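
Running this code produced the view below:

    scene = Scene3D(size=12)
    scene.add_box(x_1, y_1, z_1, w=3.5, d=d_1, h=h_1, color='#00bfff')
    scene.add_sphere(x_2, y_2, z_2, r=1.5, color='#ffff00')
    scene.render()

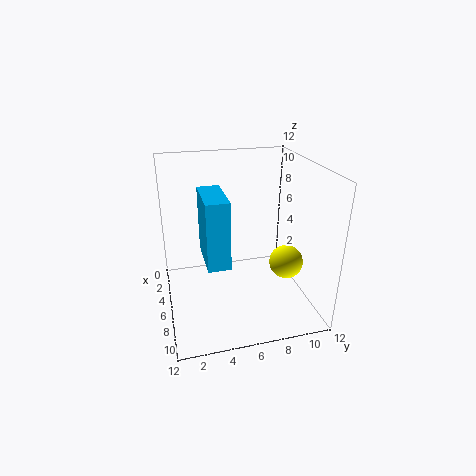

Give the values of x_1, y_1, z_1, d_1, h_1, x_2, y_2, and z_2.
x_1 = 8.5, y_1 = 2.5, z_1 = 7, d_1 = 1.5, h_1 = 4.5, x_2 = 6, y_2 = 10.5, z_2 = 3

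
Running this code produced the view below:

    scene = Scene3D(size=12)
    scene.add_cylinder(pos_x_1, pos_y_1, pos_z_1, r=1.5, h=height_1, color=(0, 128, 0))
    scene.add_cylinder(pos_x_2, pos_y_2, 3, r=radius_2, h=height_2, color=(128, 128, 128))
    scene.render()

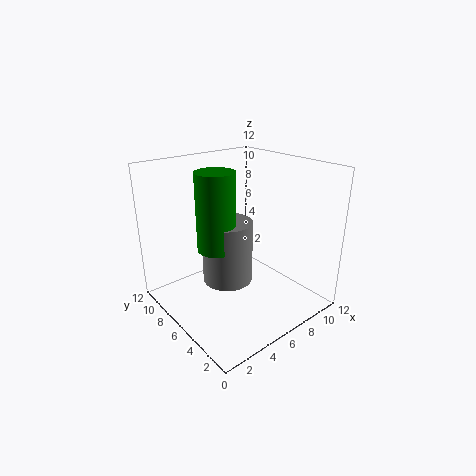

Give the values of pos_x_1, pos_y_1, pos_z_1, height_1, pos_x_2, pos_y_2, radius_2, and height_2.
pos_x_1 = 3.5, pos_y_1 = 5.5, pos_z_1 = 6, height_1 = 6, pos_x_2 = 4.5, pos_y_2 = 5.5, radius_2 = 2, height_2 = 5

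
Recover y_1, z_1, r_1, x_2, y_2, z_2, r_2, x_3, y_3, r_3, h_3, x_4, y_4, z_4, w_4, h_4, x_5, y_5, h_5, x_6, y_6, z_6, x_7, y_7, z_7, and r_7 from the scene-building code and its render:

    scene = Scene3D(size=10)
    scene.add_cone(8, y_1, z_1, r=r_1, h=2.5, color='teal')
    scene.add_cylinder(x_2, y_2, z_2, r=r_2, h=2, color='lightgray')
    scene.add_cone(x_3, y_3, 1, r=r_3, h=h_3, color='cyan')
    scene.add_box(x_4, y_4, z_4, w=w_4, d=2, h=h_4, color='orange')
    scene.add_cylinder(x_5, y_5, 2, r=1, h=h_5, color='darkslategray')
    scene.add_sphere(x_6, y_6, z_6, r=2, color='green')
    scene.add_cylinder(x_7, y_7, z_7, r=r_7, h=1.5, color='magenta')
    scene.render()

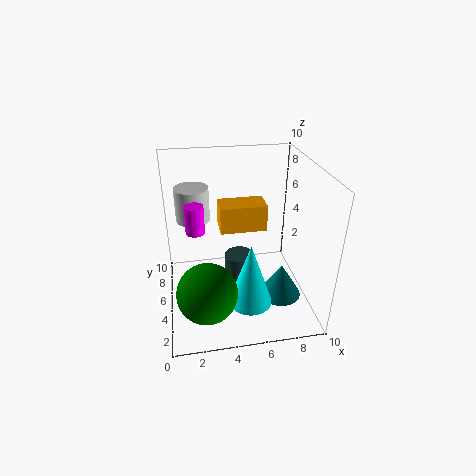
y_1 = 4
z_1 = 0.5
r_1 = 1.5
x_2 = 2
y_2 = 3.5
z_2 = 7.5
r_2 = 1
x_3 = 5.5
y_3 = 3
r_3 = 1.5
h_3 = 4.5
x_4 = 4
y_4 = 6.5
z_4 = 4.5
w_4 = 3.5
h_4 = 2
x_5 = 5
y_5 = 4.5
h_5 = 2
x_6 = 2.5
y_6 = 2.5
z_6 = 2.5
x_7 = 2
y_7 = 1
z_7 = 8
r_7 = 0.5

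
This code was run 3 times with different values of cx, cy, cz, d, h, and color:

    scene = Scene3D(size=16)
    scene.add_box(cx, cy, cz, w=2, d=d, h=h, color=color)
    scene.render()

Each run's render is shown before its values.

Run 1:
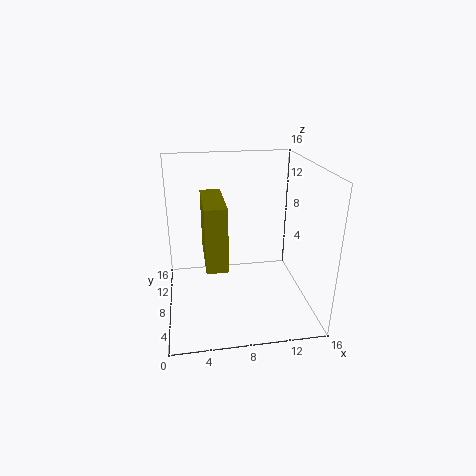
cx = 4, cy = 1, cz = 8, d = 6, h = 6, color = 'olive'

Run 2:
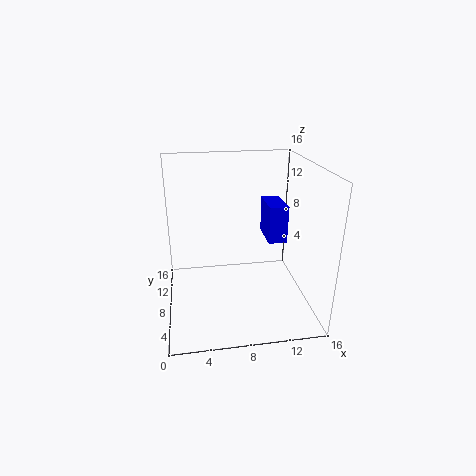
cx = 11, cy = 6, cz = 8, d = 4, h = 4, color = 'blue'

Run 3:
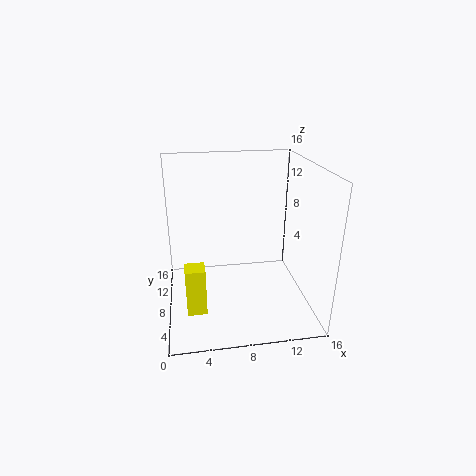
cx = 2, cy = 3, cz = 2, d = 2, h = 5, color = 'yellow'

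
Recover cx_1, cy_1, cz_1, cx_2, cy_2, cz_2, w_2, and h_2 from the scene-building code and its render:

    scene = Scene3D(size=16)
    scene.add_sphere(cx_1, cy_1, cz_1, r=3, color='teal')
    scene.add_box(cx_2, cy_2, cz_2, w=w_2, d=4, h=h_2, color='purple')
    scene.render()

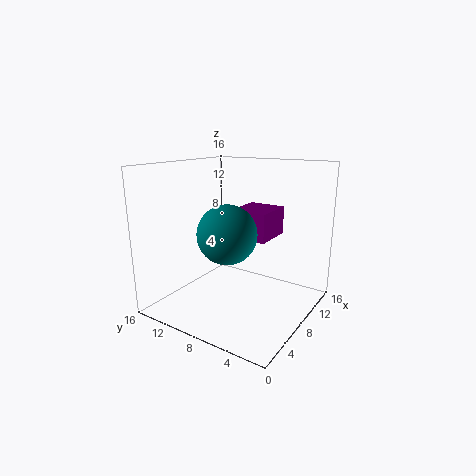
cx_1 = 4.5, cy_1 = 7, cz_1 = 9.5, cx_2 = 6.5, cy_2 = 4, cz_2 = 8.5, w_2 = 4.5, h_2 = 3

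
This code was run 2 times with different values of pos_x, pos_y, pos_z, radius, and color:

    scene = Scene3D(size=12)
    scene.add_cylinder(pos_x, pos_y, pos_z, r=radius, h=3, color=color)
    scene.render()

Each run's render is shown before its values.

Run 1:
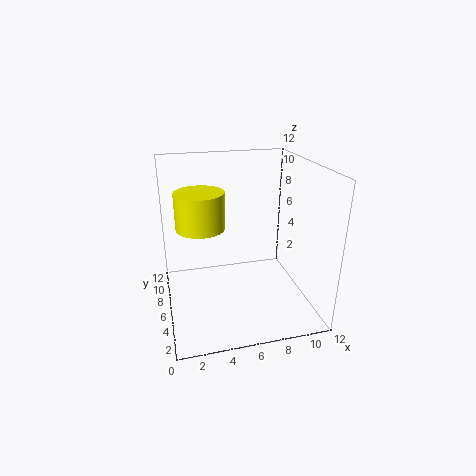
pos_x = 3; pos_y = 6.5; pos_z = 7; radius = 2; color = 'yellow'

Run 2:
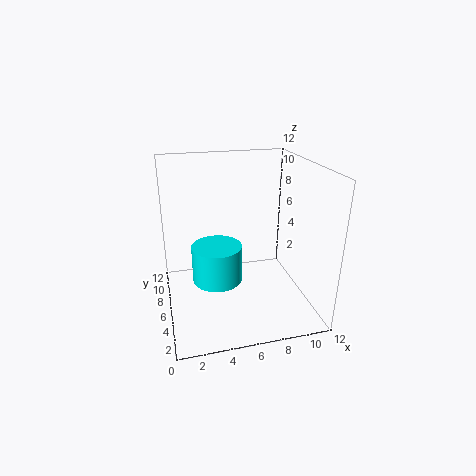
pos_x = 4; pos_y = 5; pos_z = 3; radius = 2; color = 'cyan'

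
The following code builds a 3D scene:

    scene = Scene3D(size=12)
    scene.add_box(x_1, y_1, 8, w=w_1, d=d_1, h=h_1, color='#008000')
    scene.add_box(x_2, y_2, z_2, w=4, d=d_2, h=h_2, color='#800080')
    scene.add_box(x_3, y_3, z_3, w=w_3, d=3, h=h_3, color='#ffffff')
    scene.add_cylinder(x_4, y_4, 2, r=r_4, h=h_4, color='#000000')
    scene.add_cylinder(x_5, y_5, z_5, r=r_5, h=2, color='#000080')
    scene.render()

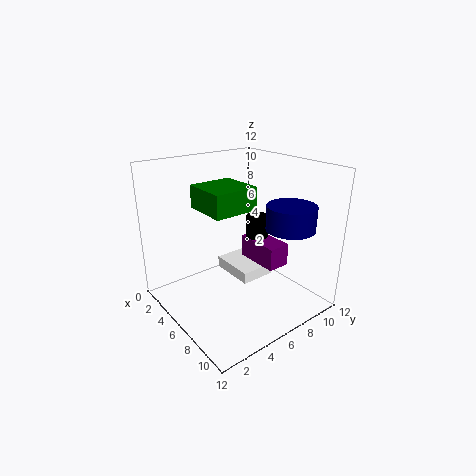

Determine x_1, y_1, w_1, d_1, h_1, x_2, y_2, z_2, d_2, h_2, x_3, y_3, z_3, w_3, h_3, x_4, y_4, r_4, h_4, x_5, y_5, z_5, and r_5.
x_1 = 2, y_1 = 4, w_1 = 4, d_1 = 4, h_1 = 2, x_2 = 4, y_2 = 8, z_2 = 3, d_2 = 2, h_2 = 2, x_3 = 3, y_3 = 6, z_3 = 2, w_3 = 4, h_3 = 1, x_4 = 5, y_4 = 9, r_4 = 1, h_4 = 5, x_5 = 9, y_5 = 9, z_5 = 7, r_5 = 2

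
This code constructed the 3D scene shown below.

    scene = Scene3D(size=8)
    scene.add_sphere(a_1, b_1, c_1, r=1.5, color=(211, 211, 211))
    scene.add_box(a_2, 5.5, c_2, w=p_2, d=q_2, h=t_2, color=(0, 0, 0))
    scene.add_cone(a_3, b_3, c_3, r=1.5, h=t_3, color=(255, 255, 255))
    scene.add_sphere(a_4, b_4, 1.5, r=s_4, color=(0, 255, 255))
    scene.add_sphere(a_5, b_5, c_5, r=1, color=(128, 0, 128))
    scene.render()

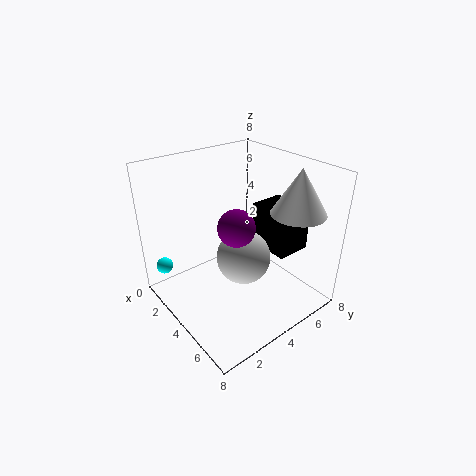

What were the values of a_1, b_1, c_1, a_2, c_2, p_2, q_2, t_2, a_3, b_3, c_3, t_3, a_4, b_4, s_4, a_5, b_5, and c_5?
a_1 = 4.5
b_1 = 4
c_1 = 3
a_2 = 3.5
c_2 = 3
p_2 = 2.5
q_2 = 2
t_2 = 2.5
a_3 = 6
b_3 = 6.5
c_3 = 5.5
t_3 = 2.5
a_4 = 0.5
b_4 = 1
s_4 = 0.5
a_5 = 4.5
b_5 = 3.5
c_5 = 5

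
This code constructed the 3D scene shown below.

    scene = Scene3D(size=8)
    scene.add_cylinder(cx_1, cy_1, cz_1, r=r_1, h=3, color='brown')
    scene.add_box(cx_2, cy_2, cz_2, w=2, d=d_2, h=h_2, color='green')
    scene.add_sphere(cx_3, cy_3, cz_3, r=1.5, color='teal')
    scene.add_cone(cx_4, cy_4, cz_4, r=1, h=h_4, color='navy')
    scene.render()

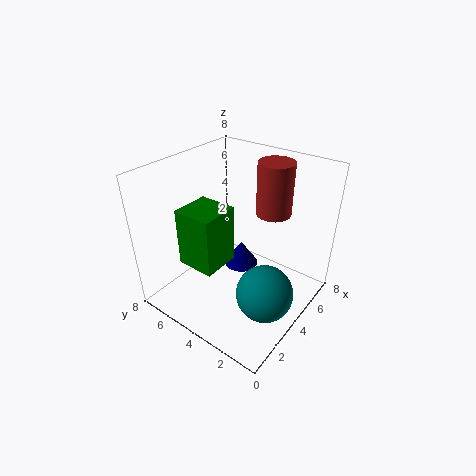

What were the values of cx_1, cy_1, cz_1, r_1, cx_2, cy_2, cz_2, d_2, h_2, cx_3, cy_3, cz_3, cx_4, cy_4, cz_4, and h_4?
cx_1 = 6, cy_1 = 3, cz_1 = 5, r_1 = 1, cx_2 = 1, cy_2 = 3.5, cz_2 = 3.5, d_2 = 2, h_2 = 3, cx_3 = 3, cy_3 = 1.5, cz_3 = 2, cx_4 = 5, cy_4 = 4.5, cz_4 = 1.5, h_4 = 1.5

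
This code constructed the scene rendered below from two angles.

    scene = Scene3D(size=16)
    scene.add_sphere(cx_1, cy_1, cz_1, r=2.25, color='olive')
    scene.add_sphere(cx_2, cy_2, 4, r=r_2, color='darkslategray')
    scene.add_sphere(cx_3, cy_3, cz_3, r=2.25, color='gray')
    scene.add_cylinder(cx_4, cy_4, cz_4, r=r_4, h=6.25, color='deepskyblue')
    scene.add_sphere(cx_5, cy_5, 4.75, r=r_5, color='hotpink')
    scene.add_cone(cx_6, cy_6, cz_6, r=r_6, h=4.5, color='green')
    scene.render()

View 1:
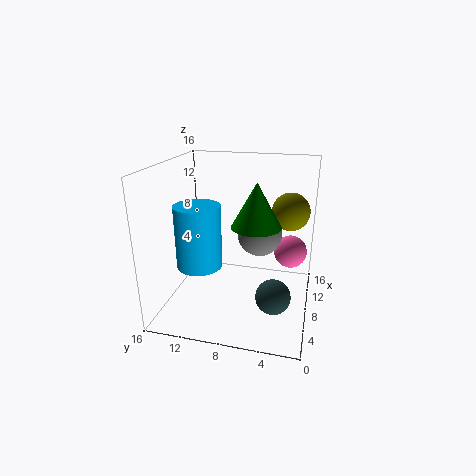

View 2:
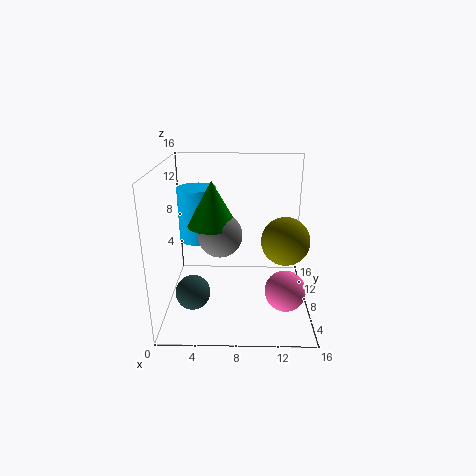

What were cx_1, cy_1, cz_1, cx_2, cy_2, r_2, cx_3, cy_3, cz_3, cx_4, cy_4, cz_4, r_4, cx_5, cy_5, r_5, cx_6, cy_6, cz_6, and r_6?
cx_1 = 12.5, cy_1 = 2.75, cz_1 = 10, cx_2 = 3.5, cy_2 = 3.25, r_2 = 1.75, cx_3 = 6.25, cy_3 = 5.25, cz_3 = 9.5, cx_4 = 3.25, cy_4 = 10.75, cz_4 = 6.75, r_4 = 2.25, cx_5 = 12.75, cy_5 = 2.5, r_5 = 2, cx_6 = 5.5, cy_6 = 5.5, cz_6 = 10.5, r_6 = 2.5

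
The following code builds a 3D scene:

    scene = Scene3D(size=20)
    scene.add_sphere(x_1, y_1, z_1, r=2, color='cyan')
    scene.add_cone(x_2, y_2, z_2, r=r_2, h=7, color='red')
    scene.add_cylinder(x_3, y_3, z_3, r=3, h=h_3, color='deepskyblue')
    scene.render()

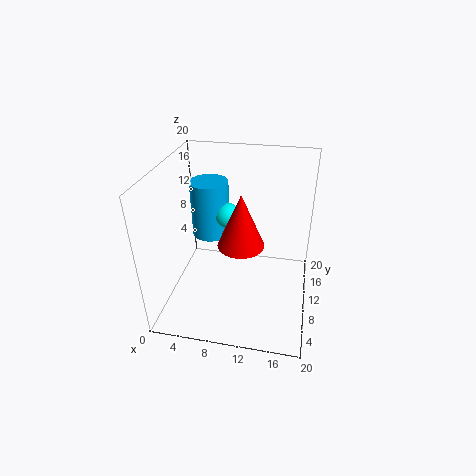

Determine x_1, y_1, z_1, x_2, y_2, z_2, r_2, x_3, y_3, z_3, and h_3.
x_1 = 7
y_1 = 16
z_1 = 10
x_2 = 11
y_2 = 7
z_2 = 11
r_2 = 3
x_3 = 4
y_3 = 17
z_3 = 6
h_3 = 9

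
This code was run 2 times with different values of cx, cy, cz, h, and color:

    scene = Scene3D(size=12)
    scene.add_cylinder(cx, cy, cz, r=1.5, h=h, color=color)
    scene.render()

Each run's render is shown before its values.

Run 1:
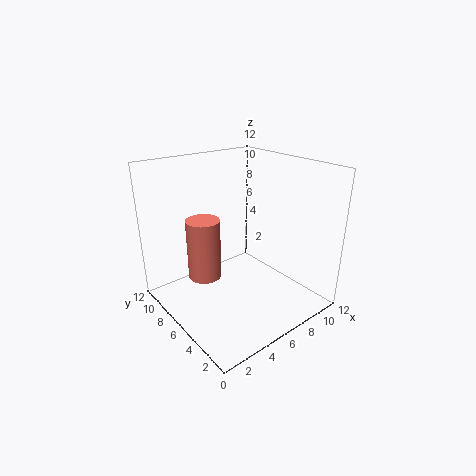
cx = 4.5
cy = 9
cz = 1.5
h = 5.5
color = 'salmon'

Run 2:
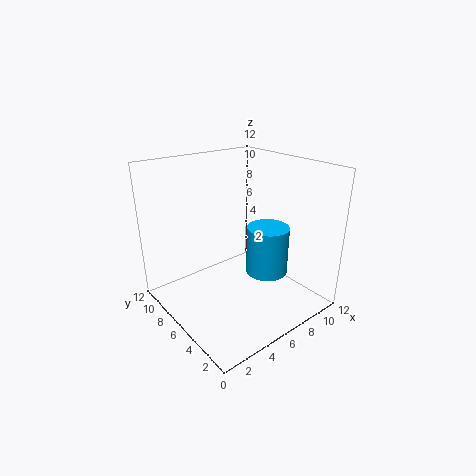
cx = 5.5
cy = 2
cz = 5
h = 3.5
color = 'deepskyblue'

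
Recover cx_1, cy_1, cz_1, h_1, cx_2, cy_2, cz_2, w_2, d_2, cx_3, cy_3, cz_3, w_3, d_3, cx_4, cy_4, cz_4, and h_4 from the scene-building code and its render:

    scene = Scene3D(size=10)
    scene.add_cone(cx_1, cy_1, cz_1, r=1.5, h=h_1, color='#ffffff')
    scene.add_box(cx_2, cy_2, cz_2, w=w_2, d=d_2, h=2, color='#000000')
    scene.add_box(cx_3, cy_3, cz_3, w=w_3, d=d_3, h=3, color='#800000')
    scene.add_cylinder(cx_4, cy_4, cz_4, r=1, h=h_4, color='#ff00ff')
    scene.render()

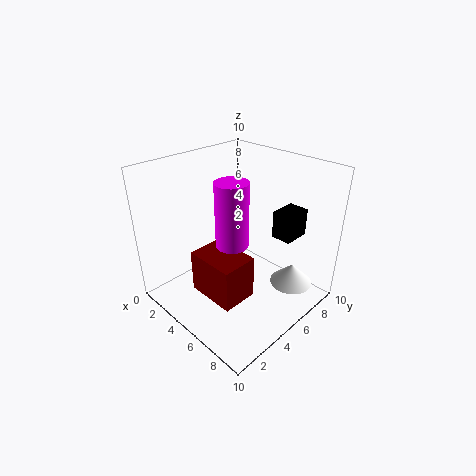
cx_1 = 8, cy_1 = 7.5, cz_1 = 1.5, h_1 = 1.5, cx_2 = 6, cy_2 = 7.5, cz_2 = 4.5, w_2 = 1.5, d_2 = 2, cx_3 = 3.5, cy_3 = 2, cz_3 = 1.5, w_3 = 3.5, d_3 = 2.5, cx_4 = 6.5, cy_4 = 3, cz_4 = 6, h_4 = 4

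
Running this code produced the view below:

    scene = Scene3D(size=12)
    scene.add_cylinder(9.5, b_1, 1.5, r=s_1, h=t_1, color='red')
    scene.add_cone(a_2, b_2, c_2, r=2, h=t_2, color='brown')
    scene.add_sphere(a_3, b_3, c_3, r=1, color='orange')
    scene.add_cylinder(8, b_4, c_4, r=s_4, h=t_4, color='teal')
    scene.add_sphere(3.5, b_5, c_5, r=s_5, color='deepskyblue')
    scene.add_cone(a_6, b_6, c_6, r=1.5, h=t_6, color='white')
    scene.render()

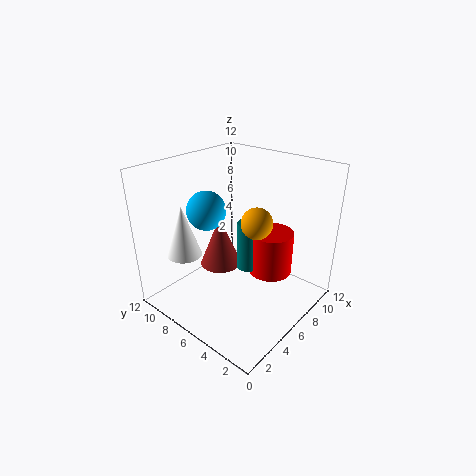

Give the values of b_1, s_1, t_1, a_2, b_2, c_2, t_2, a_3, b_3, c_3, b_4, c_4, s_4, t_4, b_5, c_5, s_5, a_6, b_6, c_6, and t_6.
b_1 = 5, s_1 = 2, t_1 = 4, a_2 = 8, b_2 = 10, c_2 = 1, t_2 = 5, a_3 = 2.5, b_3 = 1.5, c_3 = 10, b_4 = 6.5, c_4 = 2, s_4 = 1, t_4 = 4.5, b_5 = 7, c_5 = 9, s_5 = 1.5, a_6 = 3.5, b_6 = 10, c_6 = 4, t_6 = 4.5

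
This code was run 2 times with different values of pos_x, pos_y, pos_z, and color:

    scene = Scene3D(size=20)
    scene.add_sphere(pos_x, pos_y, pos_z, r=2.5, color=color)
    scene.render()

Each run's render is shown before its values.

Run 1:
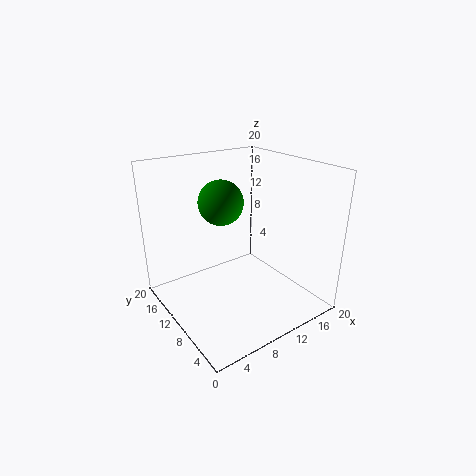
pos_x = 4.5; pos_y = 5.5; pos_z = 17.5; color = 'green'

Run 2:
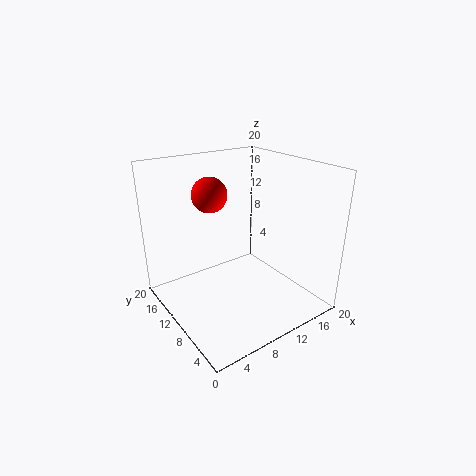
pos_x = 8; pos_y = 14; pos_z = 15.5; color = 'red'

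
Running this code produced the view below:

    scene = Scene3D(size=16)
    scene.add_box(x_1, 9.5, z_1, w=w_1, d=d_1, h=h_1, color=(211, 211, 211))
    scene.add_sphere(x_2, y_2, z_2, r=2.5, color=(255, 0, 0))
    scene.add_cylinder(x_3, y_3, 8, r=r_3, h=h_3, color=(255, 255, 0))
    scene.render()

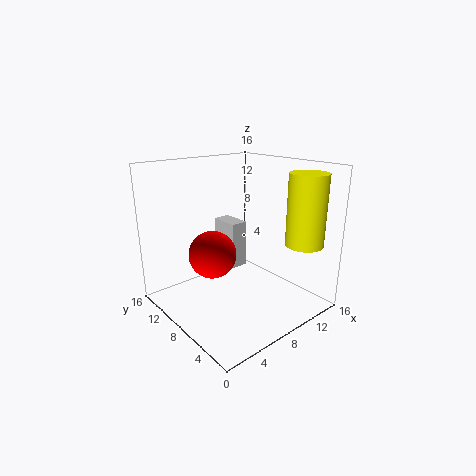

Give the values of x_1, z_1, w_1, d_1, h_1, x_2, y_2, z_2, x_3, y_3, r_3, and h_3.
x_1 = 8.5; z_1 = 3.5; w_1 = 2; d_1 = 3.5; h_1 = 5.5; x_2 = 4.5; y_2 = 8; z_2 = 7; x_3 = 12; y_3 = 2; r_3 = 2; h_3 = 7.5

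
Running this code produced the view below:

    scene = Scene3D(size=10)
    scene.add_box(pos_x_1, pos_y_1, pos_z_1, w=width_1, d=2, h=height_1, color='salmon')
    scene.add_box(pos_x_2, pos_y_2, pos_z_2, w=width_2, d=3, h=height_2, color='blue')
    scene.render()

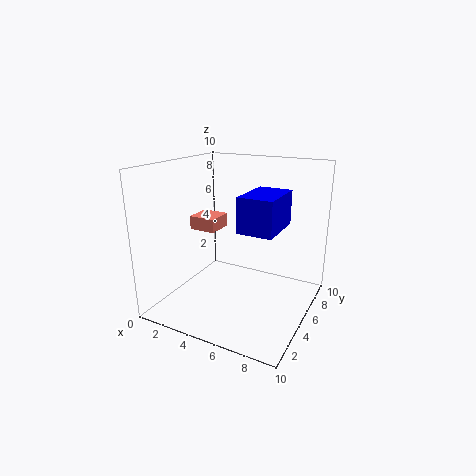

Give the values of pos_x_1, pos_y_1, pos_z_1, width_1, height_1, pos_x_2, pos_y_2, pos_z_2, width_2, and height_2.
pos_x_1 = 1, pos_y_1 = 5, pos_z_1 = 5, width_1 = 2, height_1 = 1, pos_x_2 = 7, pos_y_2 = 1, pos_z_2 = 7, width_2 = 2, height_2 = 2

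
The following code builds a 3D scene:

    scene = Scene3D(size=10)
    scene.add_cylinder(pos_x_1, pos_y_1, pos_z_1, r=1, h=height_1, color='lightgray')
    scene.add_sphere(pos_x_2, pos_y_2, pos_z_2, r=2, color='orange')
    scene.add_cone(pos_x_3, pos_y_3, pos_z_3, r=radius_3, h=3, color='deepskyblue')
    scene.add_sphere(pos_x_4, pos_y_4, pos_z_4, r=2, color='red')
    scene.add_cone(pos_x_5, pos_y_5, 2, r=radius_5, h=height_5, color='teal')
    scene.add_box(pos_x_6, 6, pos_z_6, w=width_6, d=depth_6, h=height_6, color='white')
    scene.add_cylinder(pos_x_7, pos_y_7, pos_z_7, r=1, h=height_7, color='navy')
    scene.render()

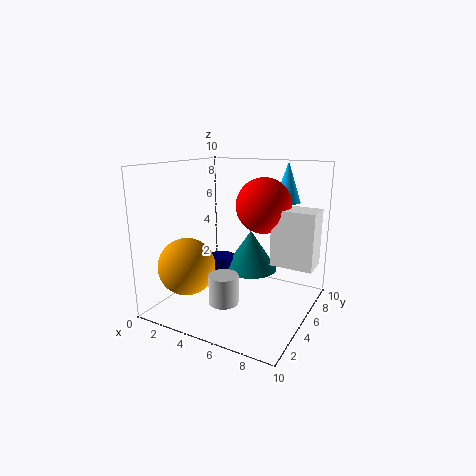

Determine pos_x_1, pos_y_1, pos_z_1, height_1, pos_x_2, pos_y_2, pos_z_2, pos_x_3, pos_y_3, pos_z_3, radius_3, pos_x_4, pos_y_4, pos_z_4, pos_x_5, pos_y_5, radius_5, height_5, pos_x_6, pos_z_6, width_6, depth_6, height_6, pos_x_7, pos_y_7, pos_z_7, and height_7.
pos_x_1 = 5; pos_y_1 = 3; pos_z_1 = 1; height_1 = 2; pos_x_2 = 2; pos_y_2 = 3; pos_z_2 = 3; pos_x_3 = 7; pos_y_3 = 9; pos_z_3 = 7; radius_3 = 1; pos_x_4 = 6; pos_y_4 = 7; pos_z_4 = 7; pos_x_5 = 5; pos_y_5 = 7; radius_5 = 2; height_5 = 3; pos_x_6 = 7; pos_z_6 = 3; width_6 = 3; depth_6 = 2; height_6 = 4; pos_x_7 = 3; pos_y_7 = 6; pos_z_7 = 1; height_7 = 2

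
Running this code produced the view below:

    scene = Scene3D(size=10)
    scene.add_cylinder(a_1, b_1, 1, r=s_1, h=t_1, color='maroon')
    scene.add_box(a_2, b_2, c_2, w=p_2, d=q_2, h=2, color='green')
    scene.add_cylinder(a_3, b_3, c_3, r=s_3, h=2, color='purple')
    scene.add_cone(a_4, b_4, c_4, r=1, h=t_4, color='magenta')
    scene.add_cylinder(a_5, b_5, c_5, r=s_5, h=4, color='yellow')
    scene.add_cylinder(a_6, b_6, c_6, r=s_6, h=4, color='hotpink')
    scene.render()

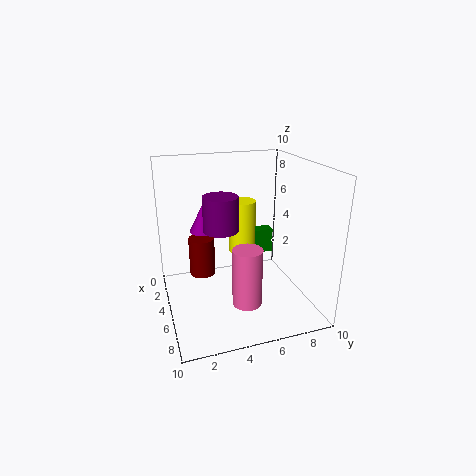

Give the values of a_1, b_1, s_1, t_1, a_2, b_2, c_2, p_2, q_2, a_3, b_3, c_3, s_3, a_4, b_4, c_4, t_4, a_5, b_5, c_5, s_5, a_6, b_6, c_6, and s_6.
a_1 = 2, b_1 = 3, s_1 = 1, t_1 = 3, a_2 = 1, b_2 = 7, c_2 = 2, p_2 = 1, q_2 = 2, a_3 = 8, b_3 = 3, c_3 = 7, s_3 = 1, a_4 = 3, b_4 = 3, c_4 = 5, t_4 = 2, a_5 = 3, b_5 = 6, c_5 = 3, s_5 = 1, a_6 = 7, b_6 = 5, c_6 = 1, s_6 = 1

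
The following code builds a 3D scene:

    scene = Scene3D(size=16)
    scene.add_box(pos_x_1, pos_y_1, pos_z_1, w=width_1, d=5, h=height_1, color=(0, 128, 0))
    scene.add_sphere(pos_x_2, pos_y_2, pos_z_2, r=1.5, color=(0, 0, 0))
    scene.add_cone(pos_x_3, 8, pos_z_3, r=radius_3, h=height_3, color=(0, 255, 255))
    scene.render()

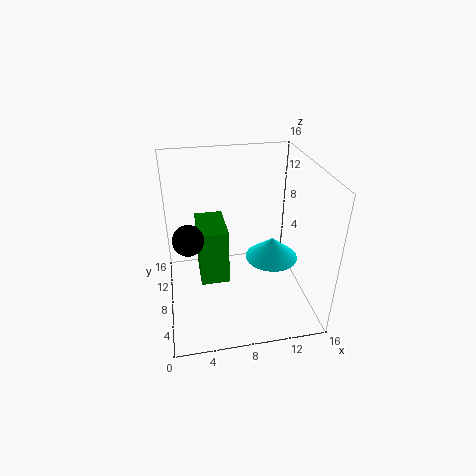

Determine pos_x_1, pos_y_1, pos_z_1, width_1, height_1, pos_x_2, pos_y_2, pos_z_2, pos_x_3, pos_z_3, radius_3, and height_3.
pos_x_1 = 3.5
pos_y_1 = 5
pos_z_1 = 4.5
width_1 = 3
height_1 = 6
pos_x_2 = 2.5
pos_y_2 = 4.5
pos_z_2 = 10.5
pos_x_3 = 12
pos_z_3 = 5
radius_3 = 3
height_3 = 2.5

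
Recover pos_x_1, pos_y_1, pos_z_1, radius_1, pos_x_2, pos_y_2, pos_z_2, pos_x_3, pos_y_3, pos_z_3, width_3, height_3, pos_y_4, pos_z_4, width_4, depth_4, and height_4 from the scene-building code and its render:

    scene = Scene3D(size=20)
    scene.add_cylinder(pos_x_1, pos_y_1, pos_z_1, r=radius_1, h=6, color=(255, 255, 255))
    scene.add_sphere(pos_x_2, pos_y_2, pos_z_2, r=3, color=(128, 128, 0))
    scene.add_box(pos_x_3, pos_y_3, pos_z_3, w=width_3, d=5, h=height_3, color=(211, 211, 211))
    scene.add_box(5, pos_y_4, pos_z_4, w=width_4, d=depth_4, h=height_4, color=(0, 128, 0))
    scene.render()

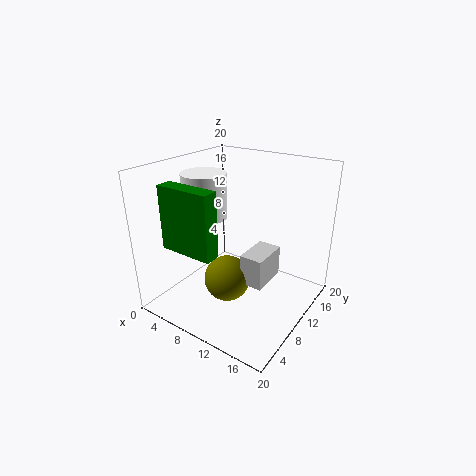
pos_x_1 = 6; pos_y_1 = 8; pos_z_1 = 13; radius_1 = 3; pos_x_2 = 11; pos_y_2 = 6; pos_z_2 = 6; pos_x_3 = 13; pos_y_3 = 6; pos_z_3 = 6; width_3 = 3; height_3 = 4; pos_y_4 = 1; pos_z_4 = 11; width_4 = 7; depth_4 = 2; height_4 = 8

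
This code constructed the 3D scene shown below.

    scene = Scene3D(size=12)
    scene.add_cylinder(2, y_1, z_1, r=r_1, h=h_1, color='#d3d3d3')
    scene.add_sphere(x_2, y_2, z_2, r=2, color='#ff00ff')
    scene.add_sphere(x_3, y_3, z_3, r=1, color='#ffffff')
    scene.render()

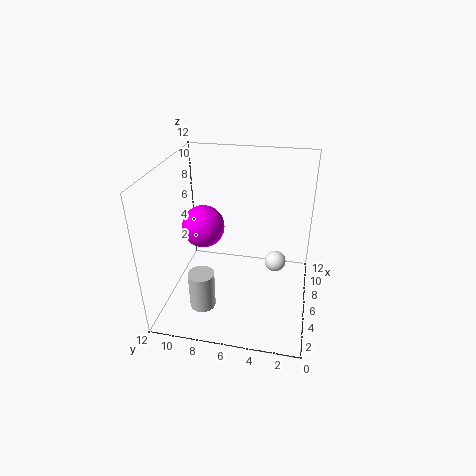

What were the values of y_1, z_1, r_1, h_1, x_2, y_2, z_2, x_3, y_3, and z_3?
y_1 = 8; z_1 = 2; r_1 = 1; h_1 = 3; x_2 = 9; y_2 = 10; z_2 = 5; x_3 = 9; y_3 = 3; z_3 = 2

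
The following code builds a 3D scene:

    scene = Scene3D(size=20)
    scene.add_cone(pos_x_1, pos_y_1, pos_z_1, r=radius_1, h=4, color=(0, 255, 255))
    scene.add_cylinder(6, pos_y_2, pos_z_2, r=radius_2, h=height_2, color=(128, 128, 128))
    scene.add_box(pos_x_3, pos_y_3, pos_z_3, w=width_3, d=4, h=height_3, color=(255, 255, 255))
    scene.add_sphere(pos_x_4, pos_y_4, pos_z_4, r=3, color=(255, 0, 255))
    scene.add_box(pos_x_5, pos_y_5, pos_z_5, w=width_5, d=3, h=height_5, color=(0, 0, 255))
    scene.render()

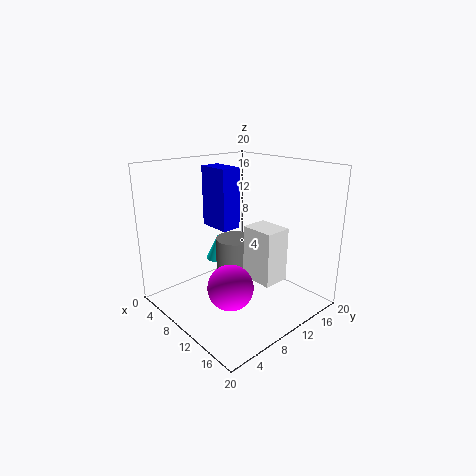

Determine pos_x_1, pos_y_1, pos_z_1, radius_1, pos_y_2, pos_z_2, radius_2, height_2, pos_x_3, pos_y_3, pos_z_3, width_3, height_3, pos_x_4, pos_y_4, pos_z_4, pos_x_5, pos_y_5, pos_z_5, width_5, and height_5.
pos_x_1 = 3, pos_y_1 = 12, pos_z_1 = 4, radius_1 = 2, pos_y_2 = 13, pos_z_2 = 2, radius_2 = 3, height_2 = 6, pos_x_3 = 9, pos_y_3 = 12, pos_z_3 = 3, width_3 = 5, height_3 = 8, pos_x_4 = 13, pos_y_4 = 6, pos_z_4 = 5, pos_x_5 = 2, pos_y_5 = 10, pos_z_5 = 10, width_5 = 5, height_5 = 9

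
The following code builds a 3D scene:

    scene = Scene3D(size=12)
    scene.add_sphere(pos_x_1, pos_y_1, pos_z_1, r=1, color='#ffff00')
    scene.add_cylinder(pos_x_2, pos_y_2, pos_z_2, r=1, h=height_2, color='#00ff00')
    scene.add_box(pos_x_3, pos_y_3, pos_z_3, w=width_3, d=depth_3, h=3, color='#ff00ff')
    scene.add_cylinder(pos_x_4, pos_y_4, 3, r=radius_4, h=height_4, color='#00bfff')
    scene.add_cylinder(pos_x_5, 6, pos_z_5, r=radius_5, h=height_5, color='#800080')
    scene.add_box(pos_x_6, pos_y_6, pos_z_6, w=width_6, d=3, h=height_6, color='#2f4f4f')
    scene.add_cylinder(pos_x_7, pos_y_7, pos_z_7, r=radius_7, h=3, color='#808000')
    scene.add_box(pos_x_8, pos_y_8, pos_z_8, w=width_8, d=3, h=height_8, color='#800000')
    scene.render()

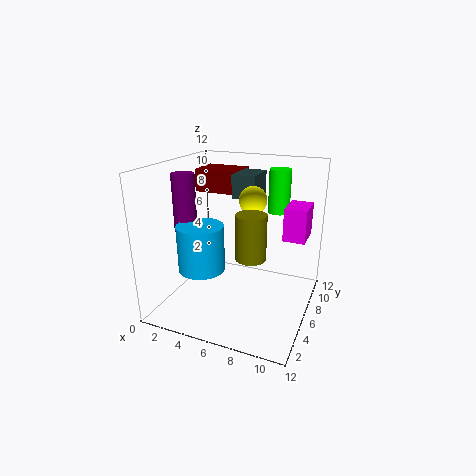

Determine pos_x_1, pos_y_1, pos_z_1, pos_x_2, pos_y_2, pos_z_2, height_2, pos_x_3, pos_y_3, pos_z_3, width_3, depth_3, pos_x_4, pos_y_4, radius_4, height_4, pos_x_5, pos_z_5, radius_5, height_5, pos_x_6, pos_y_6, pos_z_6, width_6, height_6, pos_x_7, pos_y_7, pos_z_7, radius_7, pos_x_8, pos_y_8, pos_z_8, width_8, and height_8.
pos_x_1 = 8
pos_y_1 = 4
pos_z_1 = 10
pos_x_2 = 8
pos_y_2 = 11
pos_z_2 = 7
height_2 = 4
pos_x_3 = 9
pos_y_3 = 9
pos_z_3 = 5
width_3 = 2
depth_3 = 3
pos_x_4 = 3
pos_y_4 = 5
radius_4 = 2
height_4 = 4
pos_x_5 = 1
pos_z_5 = 6
radius_5 = 1
height_5 = 5
pos_x_6 = 5
pos_y_6 = 7
pos_z_6 = 9
width_6 = 2
height_6 = 2
pos_x_7 = 9
pos_y_7 = 1
pos_z_7 = 7
radius_7 = 1
pos_x_8 = 1
pos_y_8 = 8
pos_z_8 = 9
width_8 = 4
height_8 = 2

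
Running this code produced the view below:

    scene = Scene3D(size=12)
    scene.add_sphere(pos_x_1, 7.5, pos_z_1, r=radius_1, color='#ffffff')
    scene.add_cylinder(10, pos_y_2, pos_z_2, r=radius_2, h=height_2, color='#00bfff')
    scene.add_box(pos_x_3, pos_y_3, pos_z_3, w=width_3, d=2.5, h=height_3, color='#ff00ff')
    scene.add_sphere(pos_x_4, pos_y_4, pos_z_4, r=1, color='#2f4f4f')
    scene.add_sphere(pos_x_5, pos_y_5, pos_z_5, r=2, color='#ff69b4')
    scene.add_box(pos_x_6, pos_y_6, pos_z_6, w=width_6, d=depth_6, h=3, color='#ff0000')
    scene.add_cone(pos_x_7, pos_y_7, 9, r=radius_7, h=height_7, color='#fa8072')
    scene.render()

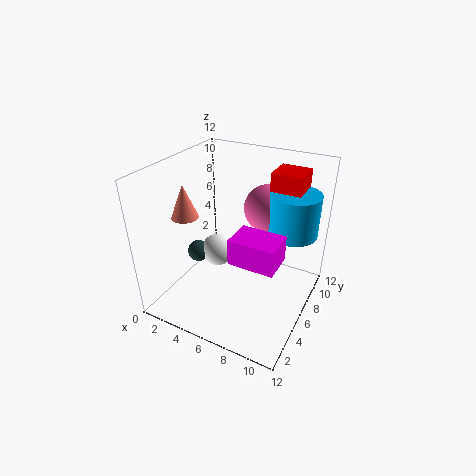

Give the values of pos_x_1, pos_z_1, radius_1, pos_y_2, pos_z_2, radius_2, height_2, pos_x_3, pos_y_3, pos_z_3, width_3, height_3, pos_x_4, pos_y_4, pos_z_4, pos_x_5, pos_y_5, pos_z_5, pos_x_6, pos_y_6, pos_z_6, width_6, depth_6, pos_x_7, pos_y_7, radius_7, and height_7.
pos_x_1 = 3
pos_z_1 = 3
radius_1 = 1.5
pos_y_2 = 8
pos_z_2 = 6.5
radius_2 = 2
height_2 = 3.5
pos_x_3 = 7
pos_y_3 = 2.5
pos_z_3 = 6
width_3 = 3.5
height_3 = 2
pos_x_4 = 1.5
pos_y_4 = 6.5
pos_z_4 = 3
pos_x_5 = 7.5
pos_y_5 = 8.5
pos_z_5 = 8
pos_x_6 = 8
pos_y_6 = 7.5
pos_z_6 = 8.5
width_6 = 2.5
depth_6 = 2.5
pos_x_7 = 3.5
pos_y_7 = 2.5
radius_7 = 1
height_7 = 2.5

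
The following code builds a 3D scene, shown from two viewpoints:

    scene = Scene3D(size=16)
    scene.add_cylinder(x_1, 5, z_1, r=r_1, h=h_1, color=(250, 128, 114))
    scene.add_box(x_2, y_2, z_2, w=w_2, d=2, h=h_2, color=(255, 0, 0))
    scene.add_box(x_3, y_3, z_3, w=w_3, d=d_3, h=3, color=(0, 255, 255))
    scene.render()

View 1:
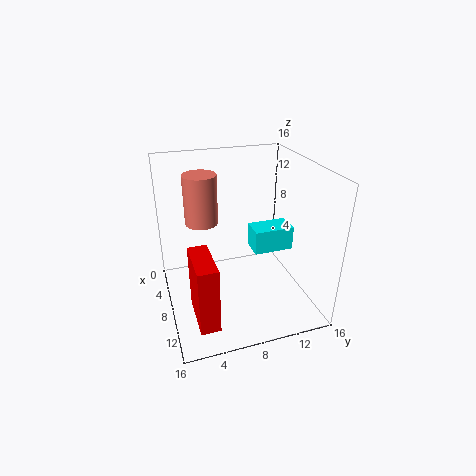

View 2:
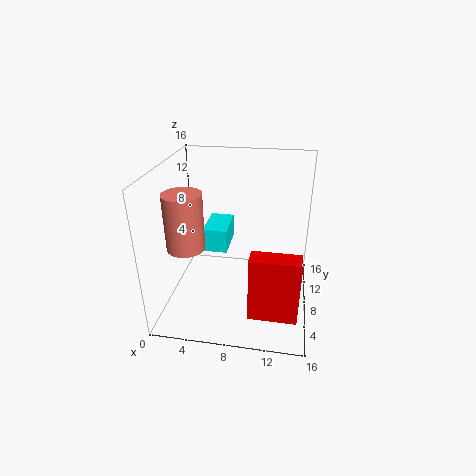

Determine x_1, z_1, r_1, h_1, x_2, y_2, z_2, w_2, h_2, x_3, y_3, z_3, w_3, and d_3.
x_1 = 3
z_1 = 8
r_1 = 2
h_1 = 6
x_2 = 10
y_2 = 2
z_2 = 2
w_2 = 5
h_2 = 7
x_3 = 3
y_3 = 11
z_3 = 4
w_3 = 3
d_3 = 5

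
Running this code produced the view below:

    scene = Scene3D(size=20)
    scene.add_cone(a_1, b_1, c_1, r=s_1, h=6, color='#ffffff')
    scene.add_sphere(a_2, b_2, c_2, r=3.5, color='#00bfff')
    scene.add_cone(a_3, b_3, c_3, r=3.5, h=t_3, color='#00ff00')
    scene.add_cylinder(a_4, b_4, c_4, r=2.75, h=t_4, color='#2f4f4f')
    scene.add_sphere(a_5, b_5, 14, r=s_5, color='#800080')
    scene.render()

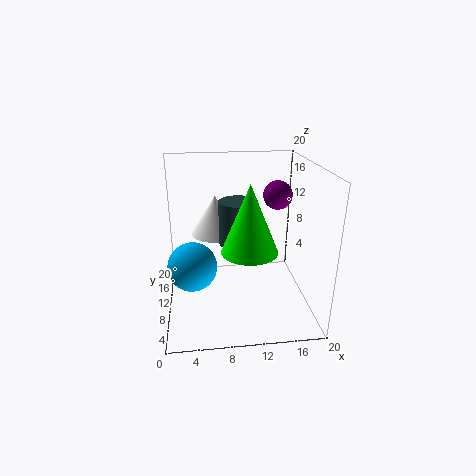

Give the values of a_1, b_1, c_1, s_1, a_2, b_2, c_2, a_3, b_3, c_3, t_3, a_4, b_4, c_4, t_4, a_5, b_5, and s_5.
a_1 = 7.25
b_1 = 16.25
c_1 = 8.25
s_1 = 3.75
a_2 = 3.5
b_2 = 10.25
c_2 = 5.75
a_3 = 10.75
b_3 = 4.75
c_3 = 10.5
t_3 = 8.5
a_4 = 10.25
b_4 = 11.75
c_4 = 8.5
t_4 = 6.25
a_5 = 17
b_5 = 16.25
s_5 = 2.25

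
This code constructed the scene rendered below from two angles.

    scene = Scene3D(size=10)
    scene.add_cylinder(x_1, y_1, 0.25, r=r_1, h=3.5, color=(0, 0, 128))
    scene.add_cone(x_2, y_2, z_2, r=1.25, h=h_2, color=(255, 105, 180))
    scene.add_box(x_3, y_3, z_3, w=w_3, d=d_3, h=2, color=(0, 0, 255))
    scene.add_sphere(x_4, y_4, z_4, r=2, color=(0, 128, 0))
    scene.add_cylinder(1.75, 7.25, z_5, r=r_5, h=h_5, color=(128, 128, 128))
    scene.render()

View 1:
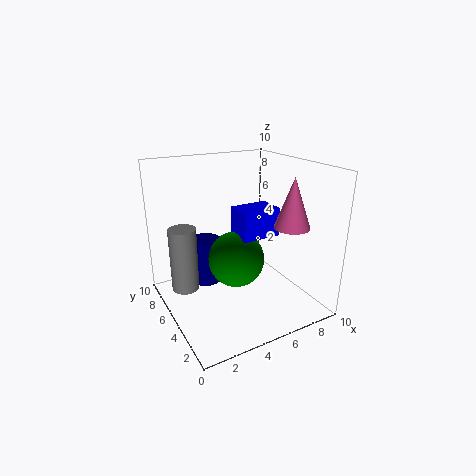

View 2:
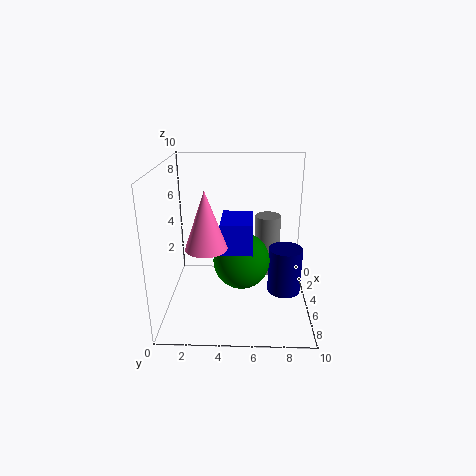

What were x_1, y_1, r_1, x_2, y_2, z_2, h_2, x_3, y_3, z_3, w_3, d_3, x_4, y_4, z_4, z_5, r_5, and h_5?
x_1 = 4
y_1 = 8.5
r_1 = 1.25
x_2 = 8.25
y_2 = 3.25
z_2 = 5.75
h_2 = 3.5
x_3 = 5
y_3 = 4
z_3 = 5
w_3 = 2.75
d_3 = 2
x_4 = 5
y_4 = 5.25
z_4 = 3.25
z_5 = 0.75
r_5 = 1
h_5 = 4.75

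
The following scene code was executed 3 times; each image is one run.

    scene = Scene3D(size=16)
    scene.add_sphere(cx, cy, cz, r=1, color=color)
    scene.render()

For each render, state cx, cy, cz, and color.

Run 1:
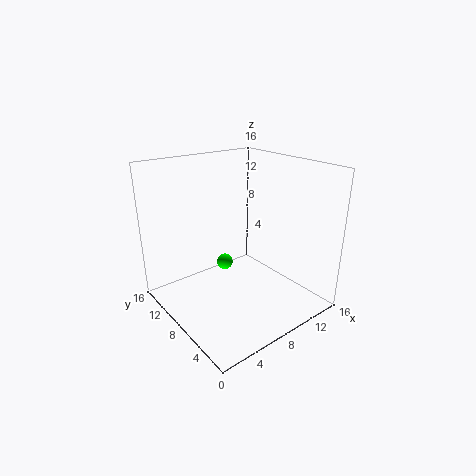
cx = 9, cy = 12, cz = 3, color = 'lime'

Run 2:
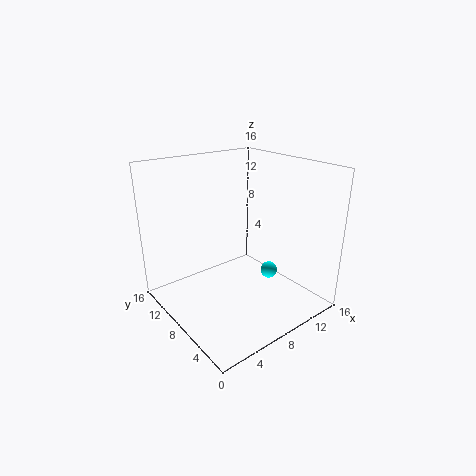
cx = 12, cy = 7, cz = 3, color = 'cyan'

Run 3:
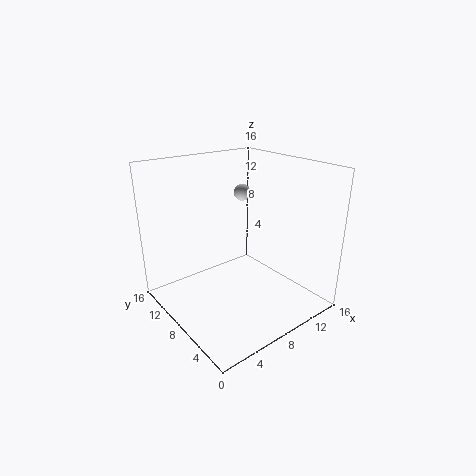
cx = 11, cy = 11, cz = 12, color = 'lightgray'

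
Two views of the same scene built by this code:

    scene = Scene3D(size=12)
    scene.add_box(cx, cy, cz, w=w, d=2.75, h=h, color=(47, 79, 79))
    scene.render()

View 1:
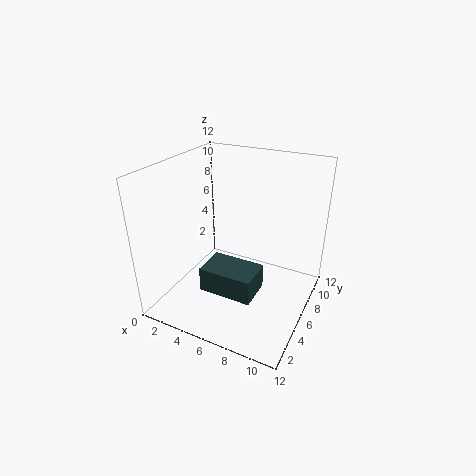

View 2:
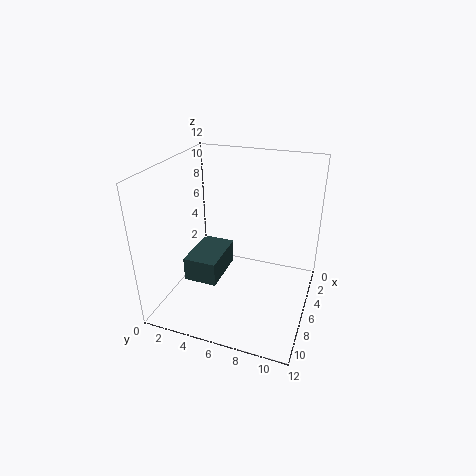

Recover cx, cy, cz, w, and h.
cx = 4.5
cy = 2.25
cz = 2.75
w = 4.25
h = 2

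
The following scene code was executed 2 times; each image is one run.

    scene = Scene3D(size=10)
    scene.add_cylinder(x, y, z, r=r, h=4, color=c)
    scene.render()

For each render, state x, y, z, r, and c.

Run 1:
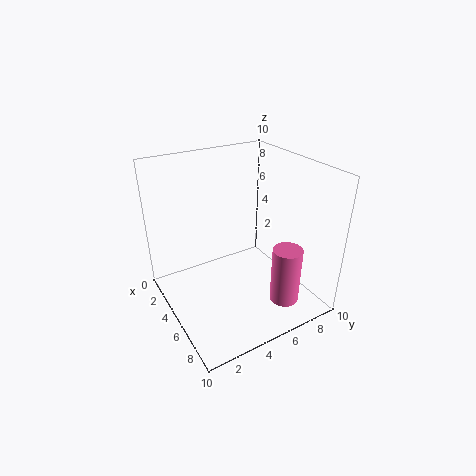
x = 8; y = 7; z = 1; r = 1; c = 'hotpink'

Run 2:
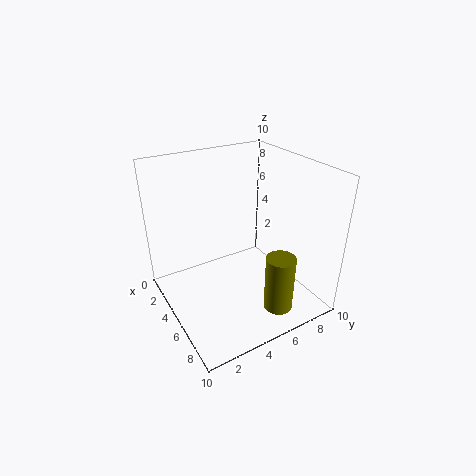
x = 8; y = 6.5; z = 0.5; r = 1; c = 'olive'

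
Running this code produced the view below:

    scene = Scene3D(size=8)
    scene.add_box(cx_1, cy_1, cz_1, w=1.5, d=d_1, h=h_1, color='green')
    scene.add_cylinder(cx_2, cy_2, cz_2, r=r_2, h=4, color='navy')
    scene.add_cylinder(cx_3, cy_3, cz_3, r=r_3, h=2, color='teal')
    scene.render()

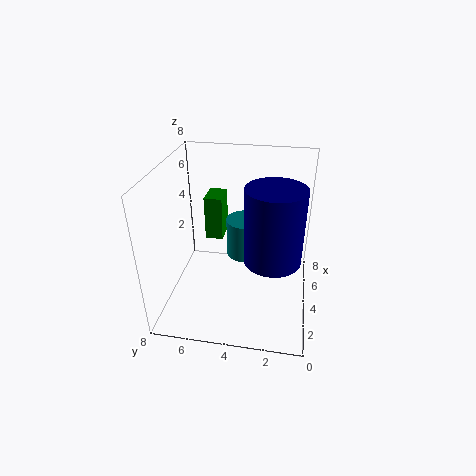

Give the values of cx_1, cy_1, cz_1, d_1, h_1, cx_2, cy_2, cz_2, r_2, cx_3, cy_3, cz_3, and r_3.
cx_1 = 4.5, cy_1 = 5, cz_1 = 3.5, d_1 = 1, h_1 = 2.5, cx_2 = 3, cy_2 = 2, cz_2 = 3.5, r_2 = 1.5, cx_3 = 3.5, cy_3 = 3.5, cz_3 = 3.5, r_3 = 1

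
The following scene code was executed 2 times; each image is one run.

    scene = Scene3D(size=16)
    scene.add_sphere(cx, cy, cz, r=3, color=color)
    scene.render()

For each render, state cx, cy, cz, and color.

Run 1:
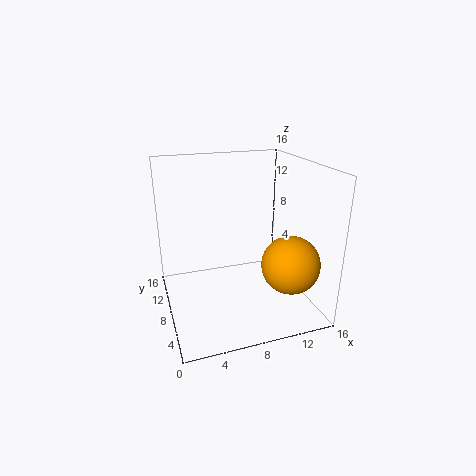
cx = 12; cy = 3; cz = 6.5; color = 'orange'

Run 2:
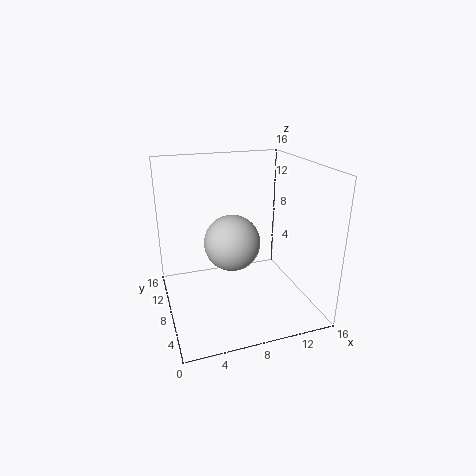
cx = 7; cy = 7; cz = 8; color = 'lightgray'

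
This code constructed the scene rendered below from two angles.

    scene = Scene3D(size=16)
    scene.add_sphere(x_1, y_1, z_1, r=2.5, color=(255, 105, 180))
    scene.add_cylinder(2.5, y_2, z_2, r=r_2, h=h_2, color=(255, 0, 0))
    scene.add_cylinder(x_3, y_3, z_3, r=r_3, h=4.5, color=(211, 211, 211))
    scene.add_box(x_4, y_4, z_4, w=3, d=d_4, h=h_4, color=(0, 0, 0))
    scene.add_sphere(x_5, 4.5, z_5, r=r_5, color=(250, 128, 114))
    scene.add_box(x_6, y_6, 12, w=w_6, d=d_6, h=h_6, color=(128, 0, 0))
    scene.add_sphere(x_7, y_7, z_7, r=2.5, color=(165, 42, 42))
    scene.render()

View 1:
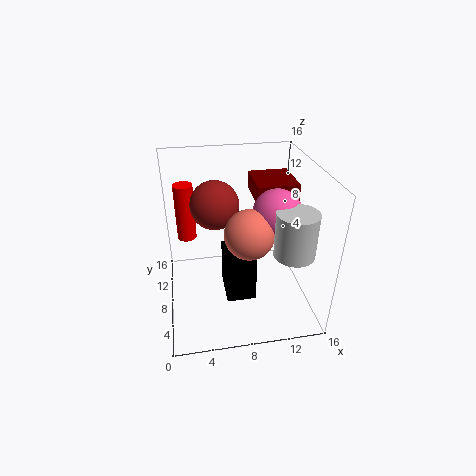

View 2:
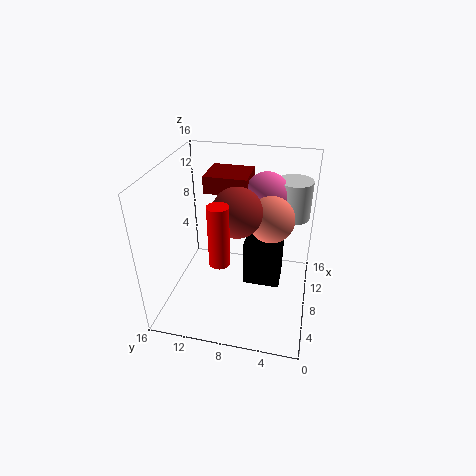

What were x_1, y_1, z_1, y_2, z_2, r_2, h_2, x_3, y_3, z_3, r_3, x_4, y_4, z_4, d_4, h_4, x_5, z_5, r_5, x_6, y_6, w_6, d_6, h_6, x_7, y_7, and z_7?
x_1 = 11.5; y_1 = 5.5; z_1 = 12; y_2 = 8.5; z_2 = 8.5; r_2 = 1; h_2 = 6; x_3 = 12.5; y_3 = 2.5; z_3 = 9; r_3 = 2; x_4 = 6; y_4 = 3; z_4 = 3.5; d_4 = 4; h_4 = 5; x_5 = 8.5; z_5 = 10.5; r_5 = 2.5; x_6 = 10; y_6 = 7.5; w_6 = 4.5; d_6 = 5; h_6 = 2; x_7 = 5.5; y_7 = 7.5; z_7 = 12.5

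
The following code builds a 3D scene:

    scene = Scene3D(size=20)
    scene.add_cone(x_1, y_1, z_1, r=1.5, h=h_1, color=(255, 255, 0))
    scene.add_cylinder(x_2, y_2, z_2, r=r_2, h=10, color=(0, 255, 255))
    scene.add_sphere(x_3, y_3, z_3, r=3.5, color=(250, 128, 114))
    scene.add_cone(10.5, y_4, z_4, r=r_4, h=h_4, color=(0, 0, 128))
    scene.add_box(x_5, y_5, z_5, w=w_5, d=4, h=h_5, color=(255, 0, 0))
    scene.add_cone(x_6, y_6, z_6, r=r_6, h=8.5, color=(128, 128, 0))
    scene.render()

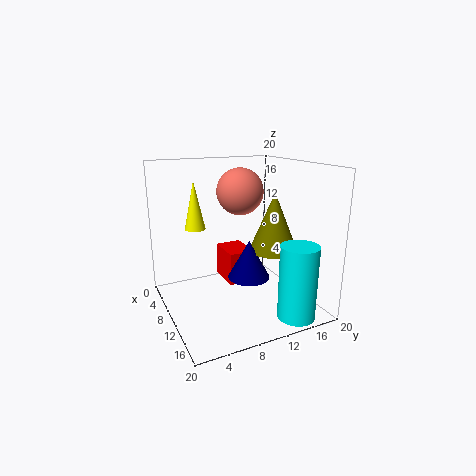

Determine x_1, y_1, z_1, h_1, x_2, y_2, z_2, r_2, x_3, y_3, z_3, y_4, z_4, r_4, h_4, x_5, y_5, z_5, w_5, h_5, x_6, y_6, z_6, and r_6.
x_1 = 5
y_1 = 5.5
z_1 = 10.5
h_1 = 7
x_2 = 17.5
y_2 = 15
z_2 = 0.5
r_2 = 2.5
x_3 = 5.5
y_3 = 12.5
z_3 = 15.5
y_4 = 11.5
z_4 = 4
r_4 = 3
h_4 = 5.5
x_5 = 2
y_5 = 10
z_5 = 1.5
w_5 = 5.5
h_5 = 5
x_6 = 10.5
y_6 = 15.5
z_6 = 7.5
r_6 = 3.5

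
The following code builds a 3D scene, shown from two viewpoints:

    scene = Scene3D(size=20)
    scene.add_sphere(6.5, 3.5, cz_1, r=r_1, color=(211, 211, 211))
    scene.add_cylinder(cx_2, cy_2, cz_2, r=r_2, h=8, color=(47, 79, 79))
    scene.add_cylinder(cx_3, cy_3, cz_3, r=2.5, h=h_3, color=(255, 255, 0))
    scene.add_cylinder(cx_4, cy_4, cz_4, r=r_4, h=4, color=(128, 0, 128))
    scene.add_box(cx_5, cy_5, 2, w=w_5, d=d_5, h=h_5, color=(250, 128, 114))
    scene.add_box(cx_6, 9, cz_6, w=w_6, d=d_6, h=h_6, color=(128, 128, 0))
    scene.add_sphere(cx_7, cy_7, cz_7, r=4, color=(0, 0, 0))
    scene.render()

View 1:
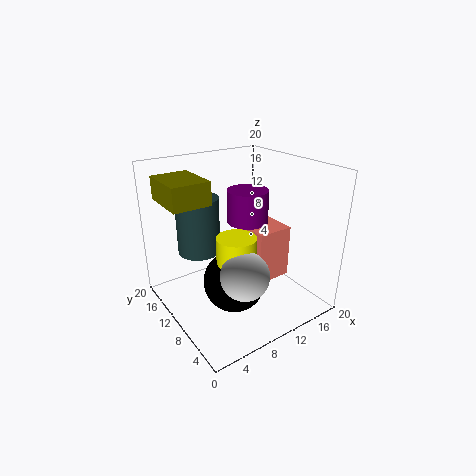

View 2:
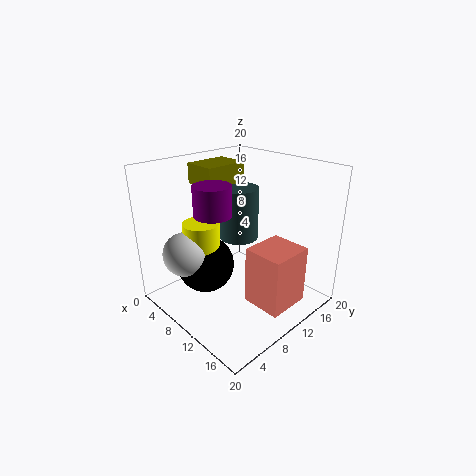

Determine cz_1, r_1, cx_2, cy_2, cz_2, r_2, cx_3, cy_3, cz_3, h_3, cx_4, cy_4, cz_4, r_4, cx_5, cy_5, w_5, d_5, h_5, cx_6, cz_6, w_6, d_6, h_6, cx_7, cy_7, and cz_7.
cz_1 = 8.5
r_1 = 3
cx_2 = 6
cy_2 = 14
cz_2 = 7.5
r_2 = 3
cx_3 = 7
cy_3 = 6
cz_3 = 4
h_3 = 8.5
cx_4 = 9
cy_4 = 6.5
cz_4 = 14
r_4 = 2.5
cx_5 = 13
cy_5 = 8.5
w_5 = 5.5
d_5 = 6
h_5 = 8
cx_6 = 0.5
cz_6 = 16
w_6 = 5
d_6 = 6.5
h_6 = 3
cx_7 = 7
cy_7 = 6.5
cz_7 = 6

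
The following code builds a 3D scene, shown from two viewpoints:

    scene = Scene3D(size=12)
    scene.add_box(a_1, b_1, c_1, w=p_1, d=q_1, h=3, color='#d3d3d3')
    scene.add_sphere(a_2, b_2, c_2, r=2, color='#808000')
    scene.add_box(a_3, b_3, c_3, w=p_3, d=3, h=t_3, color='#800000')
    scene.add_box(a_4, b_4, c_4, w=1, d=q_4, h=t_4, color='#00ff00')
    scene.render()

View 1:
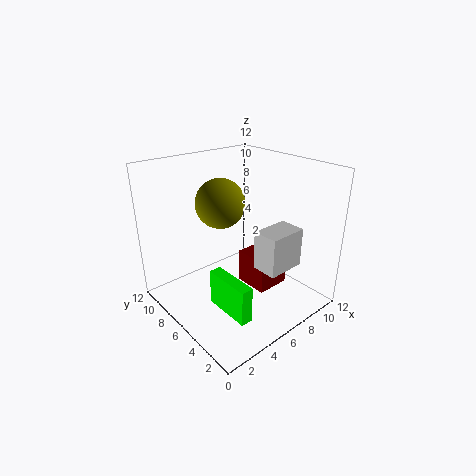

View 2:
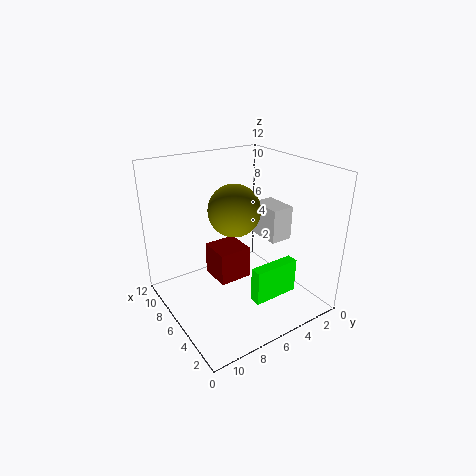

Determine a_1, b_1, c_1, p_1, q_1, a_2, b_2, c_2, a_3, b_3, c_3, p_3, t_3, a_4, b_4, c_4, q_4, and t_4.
a_1 = 5
b_1 = 1
c_1 = 5
p_1 = 3
q_1 = 2
a_2 = 5
b_2 = 7
c_2 = 9
a_3 = 7
b_3 = 4
c_3 = 1
p_3 = 3
t_3 = 3
a_4 = 3
b_4 = 2
c_4 = 1
q_4 = 4
t_4 = 3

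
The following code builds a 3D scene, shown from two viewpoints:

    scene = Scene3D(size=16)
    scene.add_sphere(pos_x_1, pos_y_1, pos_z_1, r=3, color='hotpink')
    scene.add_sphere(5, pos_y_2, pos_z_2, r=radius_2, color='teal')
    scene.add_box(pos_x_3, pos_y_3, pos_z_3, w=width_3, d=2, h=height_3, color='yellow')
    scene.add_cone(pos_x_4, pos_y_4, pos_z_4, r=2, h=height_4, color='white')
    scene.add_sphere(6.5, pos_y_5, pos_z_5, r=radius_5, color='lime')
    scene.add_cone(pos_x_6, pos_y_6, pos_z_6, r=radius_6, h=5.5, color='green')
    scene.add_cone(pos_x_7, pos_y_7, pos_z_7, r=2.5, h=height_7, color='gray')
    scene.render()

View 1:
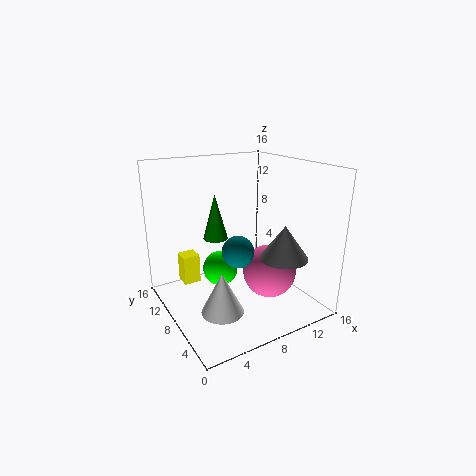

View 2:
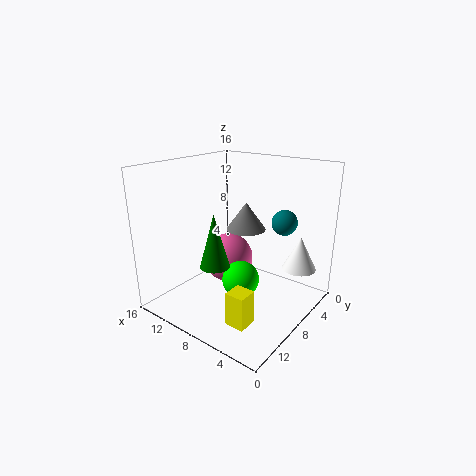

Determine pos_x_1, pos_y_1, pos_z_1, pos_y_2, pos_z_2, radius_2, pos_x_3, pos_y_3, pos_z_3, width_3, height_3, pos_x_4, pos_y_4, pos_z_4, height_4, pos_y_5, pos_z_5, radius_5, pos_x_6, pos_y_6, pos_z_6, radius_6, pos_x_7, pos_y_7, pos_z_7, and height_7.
pos_x_1 = 11, pos_y_1 = 6, pos_z_1 = 4, pos_y_2 = 3, pos_z_2 = 9, radius_2 = 1.5, pos_x_3 = 3, pos_y_3 = 12, pos_z_3 = 1.5, width_3 = 2, height_3 = 3.5, pos_x_4 = 3, pos_y_4 = 2.5, pos_z_4 = 3.5, height_4 = 4, pos_y_5 = 9.5, pos_z_5 = 4, radius_5 = 2, pos_x_6 = 7.5, pos_y_6 = 12.5, pos_z_6 = 6.5, radius_6 = 1.5, pos_x_7 = 10.5, pos_y_7 = 3, pos_z_7 = 7, height_7 = 3.5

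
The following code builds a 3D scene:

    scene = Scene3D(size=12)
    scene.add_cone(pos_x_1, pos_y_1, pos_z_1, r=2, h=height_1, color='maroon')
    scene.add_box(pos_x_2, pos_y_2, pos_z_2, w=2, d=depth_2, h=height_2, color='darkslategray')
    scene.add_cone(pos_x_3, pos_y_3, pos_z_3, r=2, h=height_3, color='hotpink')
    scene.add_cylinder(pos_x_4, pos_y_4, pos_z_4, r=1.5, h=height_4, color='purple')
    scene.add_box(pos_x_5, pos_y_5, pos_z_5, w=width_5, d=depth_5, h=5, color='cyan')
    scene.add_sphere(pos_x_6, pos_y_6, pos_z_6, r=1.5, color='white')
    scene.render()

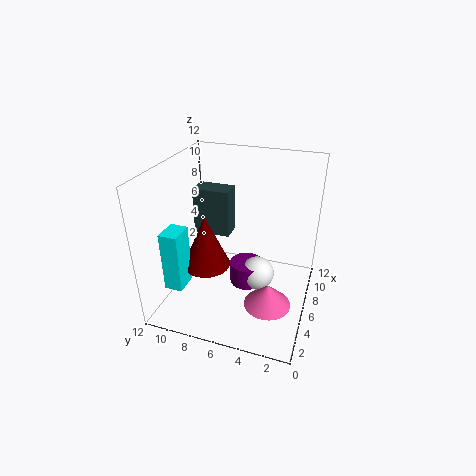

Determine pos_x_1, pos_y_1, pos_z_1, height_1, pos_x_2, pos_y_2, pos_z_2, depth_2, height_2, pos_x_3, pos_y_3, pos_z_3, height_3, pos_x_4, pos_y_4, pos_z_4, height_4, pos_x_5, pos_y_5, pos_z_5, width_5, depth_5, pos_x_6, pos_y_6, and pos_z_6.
pos_x_1 = 5
pos_y_1 = 8.5
pos_z_1 = 3.5
height_1 = 4.5
pos_x_2 = 9
pos_y_2 = 8
pos_z_2 = 4
depth_2 = 3.5
height_2 = 4.5
pos_x_3 = 5
pos_y_3 = 3
pos_z_3 = 0.5
height_3 = 2
pos_x_4 = 7
pos_y_4 = 5.5
pos_z_4 = 1
height_4 = 2
pos_x_5 = 2
pos_y_5 = 9.5
pos_z_5 = 2.5
width_5 = 2
depth_5 = 1.5
pos_x_6 = 7
pos_y_6 = 4.5
pos_z_6 = 2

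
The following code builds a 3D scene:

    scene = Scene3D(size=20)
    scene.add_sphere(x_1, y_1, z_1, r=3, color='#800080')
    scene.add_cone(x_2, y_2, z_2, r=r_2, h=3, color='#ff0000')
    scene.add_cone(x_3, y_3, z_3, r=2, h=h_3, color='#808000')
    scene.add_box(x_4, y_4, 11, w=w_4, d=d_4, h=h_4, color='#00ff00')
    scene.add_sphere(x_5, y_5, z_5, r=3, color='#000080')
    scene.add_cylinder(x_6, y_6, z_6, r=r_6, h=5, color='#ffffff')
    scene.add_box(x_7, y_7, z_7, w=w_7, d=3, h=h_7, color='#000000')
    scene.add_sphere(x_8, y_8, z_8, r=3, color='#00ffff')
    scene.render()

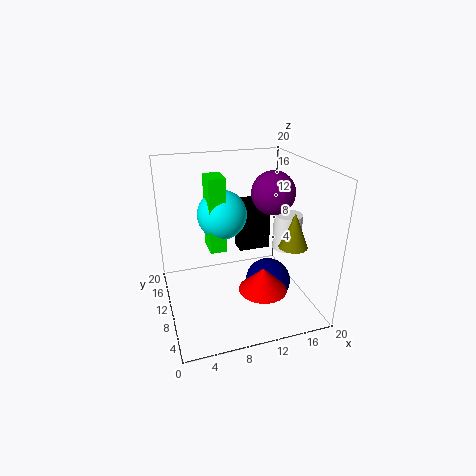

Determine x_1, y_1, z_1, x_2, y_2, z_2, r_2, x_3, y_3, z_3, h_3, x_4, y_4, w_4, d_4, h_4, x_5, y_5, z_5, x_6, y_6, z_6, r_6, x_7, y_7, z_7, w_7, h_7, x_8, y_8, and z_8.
x_1 = 15; y_1 = 10; z_1 = 16; x_2 = 11; y_2 = 3; z_2 = 6; r_2 = 3; x_3 = 17; y_3 = 7; z_3 = 9; h_3 = 5; x_4 = 5; y_4 = 5; w_4 = 2; d_4 = 3; h_4 = 9; x_5 = 13; y_5 = 6; z_5 = 5; x_6 = 17; y_6 = 9; z_6 = 8; r_6 = 2; x_7 = 12; y_7 = 15; z_7 = 5; w_7 = 5; h_7 = 8; x_8 = 7; y_8 = 7; z_8 = 15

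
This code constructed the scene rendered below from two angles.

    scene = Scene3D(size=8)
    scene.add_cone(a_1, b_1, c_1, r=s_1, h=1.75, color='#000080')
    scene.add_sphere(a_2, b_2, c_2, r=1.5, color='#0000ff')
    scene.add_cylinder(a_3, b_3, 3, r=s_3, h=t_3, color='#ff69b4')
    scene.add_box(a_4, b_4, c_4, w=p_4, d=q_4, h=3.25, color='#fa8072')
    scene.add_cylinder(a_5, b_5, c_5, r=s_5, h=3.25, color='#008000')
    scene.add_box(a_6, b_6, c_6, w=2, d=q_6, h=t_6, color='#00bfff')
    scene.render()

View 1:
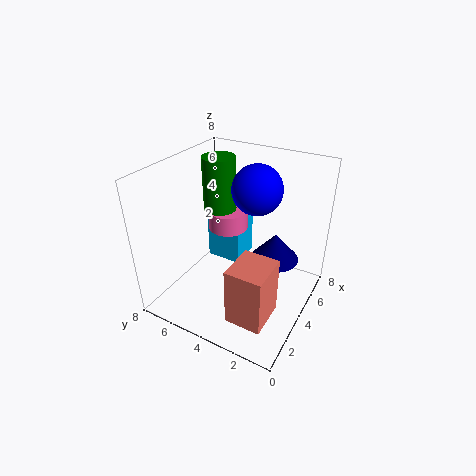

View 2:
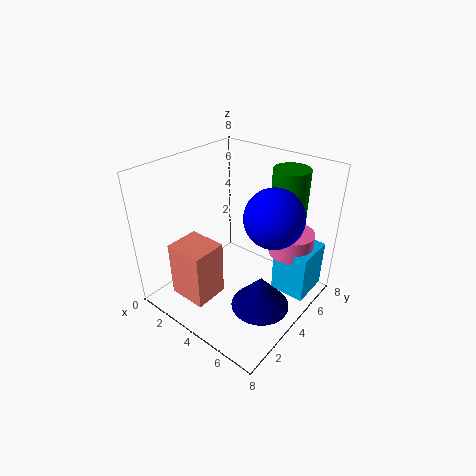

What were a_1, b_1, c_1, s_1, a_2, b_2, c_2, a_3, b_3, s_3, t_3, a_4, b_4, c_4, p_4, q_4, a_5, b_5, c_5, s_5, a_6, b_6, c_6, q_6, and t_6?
a_1 = 6.5
b_1 = 2.75
c_1 = 1.5
s_1 = 1.5
a_2 = 6.25
b_2 = 4
c_2 = 6
a_3 = 6.25
b_3 = 6
s_3 = 1.25
t_3 = 1.25
a_4 = 1.25
b_4 = 1.25
c_4 = 0.5
p_4 = 2.25
q_4 = 2
a_5 = 5.75
b_5 = 6.25
c_5 = 4.5
s_5 = 1
a_6 = 5.75
b_6 = 5
c_6 = 0.75
q_6 = 2.25
t_6 = 2.75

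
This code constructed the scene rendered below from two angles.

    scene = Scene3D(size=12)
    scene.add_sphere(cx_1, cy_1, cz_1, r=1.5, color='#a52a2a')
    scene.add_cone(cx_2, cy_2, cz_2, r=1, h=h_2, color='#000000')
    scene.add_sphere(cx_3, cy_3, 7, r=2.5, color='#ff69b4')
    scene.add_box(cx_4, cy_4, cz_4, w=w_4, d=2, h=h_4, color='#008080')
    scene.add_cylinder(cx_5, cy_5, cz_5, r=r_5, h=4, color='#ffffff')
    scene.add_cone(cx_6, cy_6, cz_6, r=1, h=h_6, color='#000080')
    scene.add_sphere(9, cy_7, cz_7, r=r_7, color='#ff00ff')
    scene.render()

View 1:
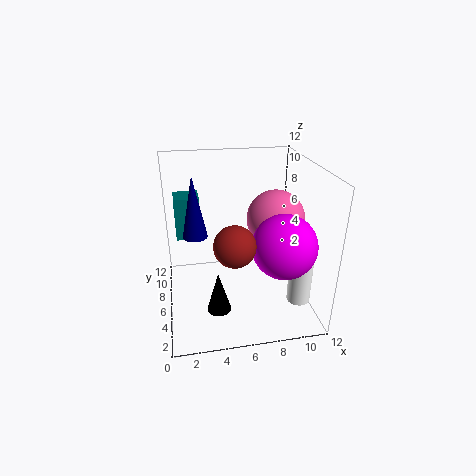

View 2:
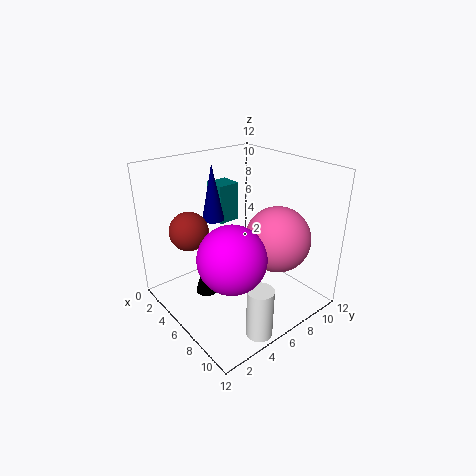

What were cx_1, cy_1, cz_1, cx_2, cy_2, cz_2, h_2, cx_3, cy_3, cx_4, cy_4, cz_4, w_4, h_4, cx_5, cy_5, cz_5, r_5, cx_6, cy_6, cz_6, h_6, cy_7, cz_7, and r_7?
cx_1 = 5; cy_1 = 2; cz_1 = 7.5; cx_2 = 4; cy_2 = 4; cz_2 = 0.5; h_2 = 3.5; cx_3 = 9.5; cy_3 = 7; cx_4 = 1; cy_4 = 6.5; cz_4 = 6; w_4 = 2; h_4 = 3.5; cx_5 = 11; cy_5 = 4; cz_5 = 0.5; r_5 = 1; cx_6 = 2.5; cy_6 = 6; cz_6 = 6.5; h_6 = 5; cy_7 = 3; cz_7 = 6.5; r_7 = 2.5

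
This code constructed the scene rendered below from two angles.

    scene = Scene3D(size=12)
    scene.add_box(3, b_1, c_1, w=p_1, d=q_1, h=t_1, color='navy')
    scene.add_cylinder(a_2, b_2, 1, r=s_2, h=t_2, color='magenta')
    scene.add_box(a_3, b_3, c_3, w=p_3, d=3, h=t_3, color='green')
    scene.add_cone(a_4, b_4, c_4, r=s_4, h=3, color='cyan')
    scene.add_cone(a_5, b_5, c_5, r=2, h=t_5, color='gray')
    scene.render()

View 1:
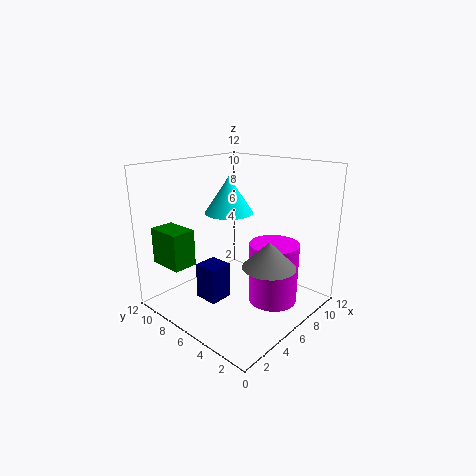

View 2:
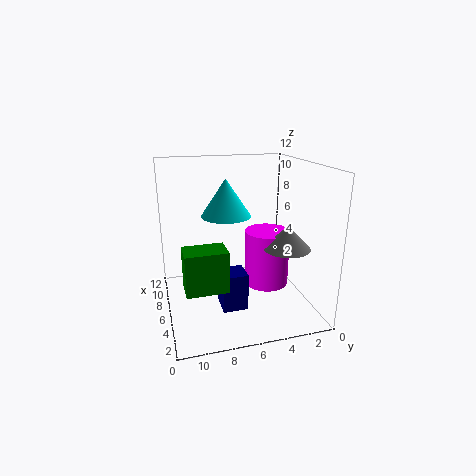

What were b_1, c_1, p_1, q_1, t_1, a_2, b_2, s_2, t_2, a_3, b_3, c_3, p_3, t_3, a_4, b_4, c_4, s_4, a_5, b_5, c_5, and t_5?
b_1 = 6, c_1 = 1, p_1 = 2, q_1 = 2, t_1 = 3, a_2 = 7, b_2 = 3, s_2 = 2, t_2 = 5, a_3 = 1, b_3 = 8, c_3 = 4, p_3 = 2, t_3 = 3, a_4 = 6, b_4 = 7, c_4 = 8, s_4 = 2, a_5 = 5, b_5 = 2, c_5 = 5, t_5 = 2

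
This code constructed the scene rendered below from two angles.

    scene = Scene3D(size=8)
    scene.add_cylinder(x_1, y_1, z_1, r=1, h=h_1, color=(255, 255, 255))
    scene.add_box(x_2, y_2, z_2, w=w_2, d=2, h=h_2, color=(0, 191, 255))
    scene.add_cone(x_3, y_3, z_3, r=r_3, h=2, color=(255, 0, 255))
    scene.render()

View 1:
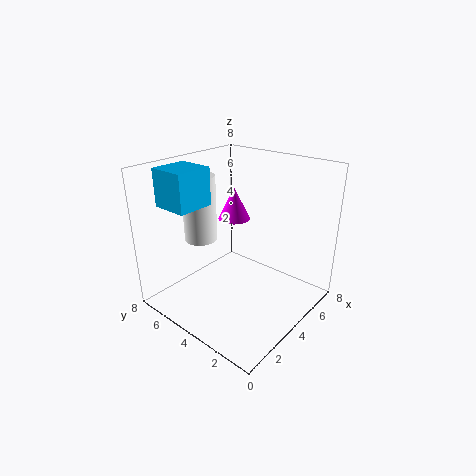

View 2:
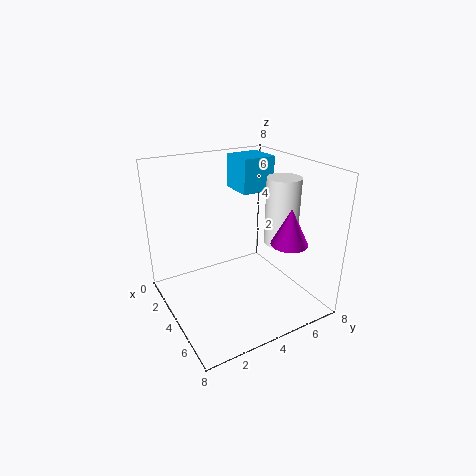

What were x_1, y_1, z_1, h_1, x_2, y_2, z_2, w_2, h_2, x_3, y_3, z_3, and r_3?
x_1 = 4, y_1 = 7, z_1 = 3, h_1 = 4, x_2 = 1, y_2 = 5, z_2 = 6, w_2 = 2, h_2 = 2, x_3 = 6, y_3 = 6, z_3 = 4, r_3 = 1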